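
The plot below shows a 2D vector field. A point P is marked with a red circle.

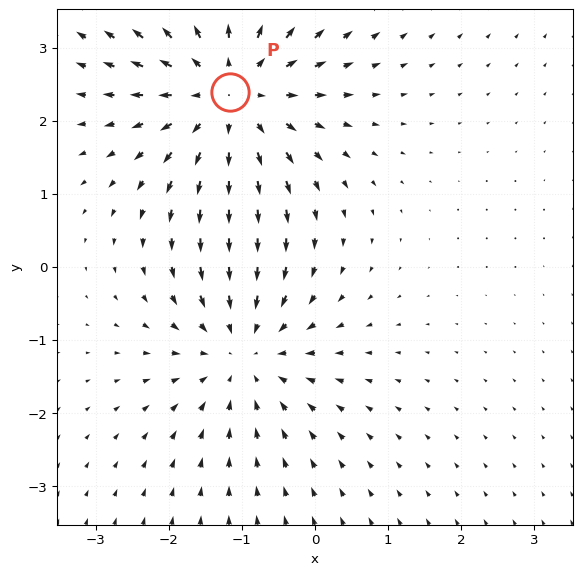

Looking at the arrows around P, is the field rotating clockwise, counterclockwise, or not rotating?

Near P at (-1.2, 2.4) the arrows show no circulation. The curl there is ≈0.

not rotating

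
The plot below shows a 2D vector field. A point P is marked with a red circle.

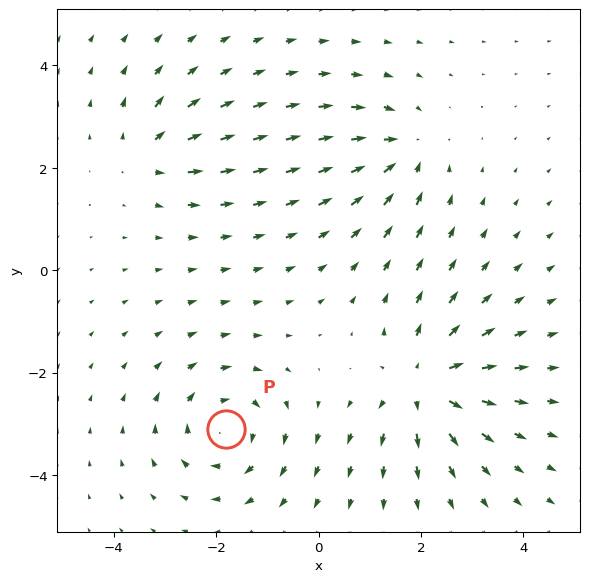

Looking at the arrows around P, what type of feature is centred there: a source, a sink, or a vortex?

At P (-1.8, -3.1) the arrows circulate clockwise. Divergence ≈0, curl about -4 — near-zero divergence with nonzero curl is a vortex.

vortex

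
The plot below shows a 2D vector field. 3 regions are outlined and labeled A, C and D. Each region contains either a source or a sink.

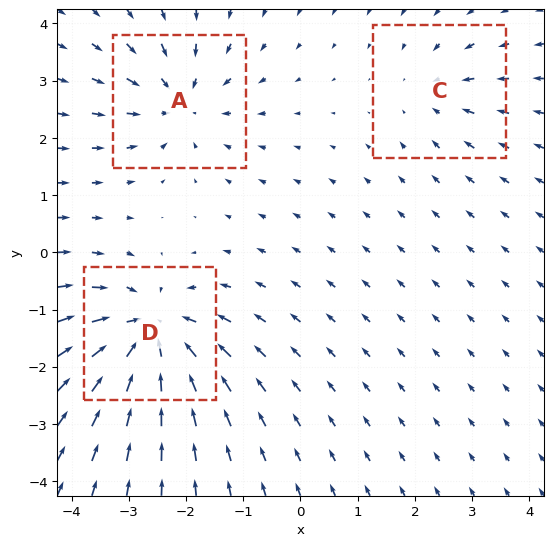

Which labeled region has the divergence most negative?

D

Divergence at each region's feature centre — A: about -4, C: about -2, D: about -5. Region D is most negative.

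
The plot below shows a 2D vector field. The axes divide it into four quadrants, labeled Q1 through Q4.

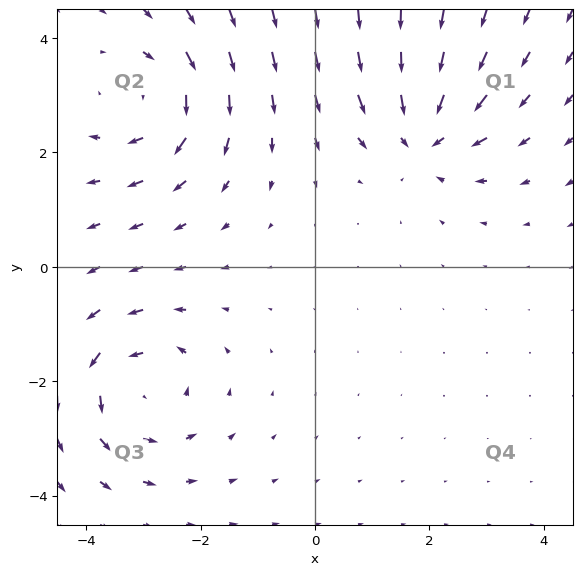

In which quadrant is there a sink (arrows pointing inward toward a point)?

Q1

The sink sits at approximately (1.9, 2.3), which lies in quadrant Q1. The divergence there is about -5, negative as expected for a sink.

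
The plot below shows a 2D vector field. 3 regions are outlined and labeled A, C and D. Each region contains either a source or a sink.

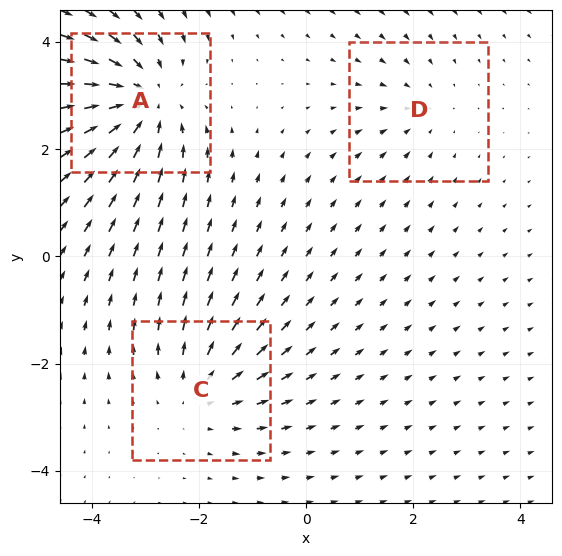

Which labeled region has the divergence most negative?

Divergence at each region's feature centre — A: about -4, C: about +3, D: about -2. Region A is most negative.

A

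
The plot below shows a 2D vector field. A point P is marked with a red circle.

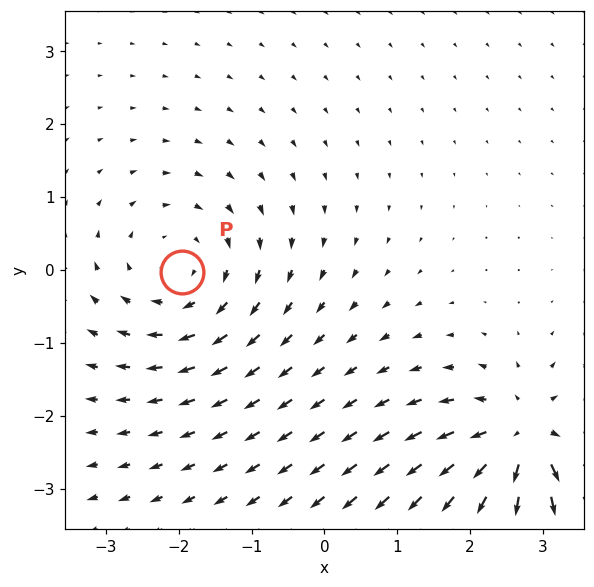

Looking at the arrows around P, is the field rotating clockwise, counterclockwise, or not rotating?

clockwise

Near P at (-2.0, -0.0) the arrows circulate clockwise. The curl (z-component) there is about -3; negative curl means clockwise rotation.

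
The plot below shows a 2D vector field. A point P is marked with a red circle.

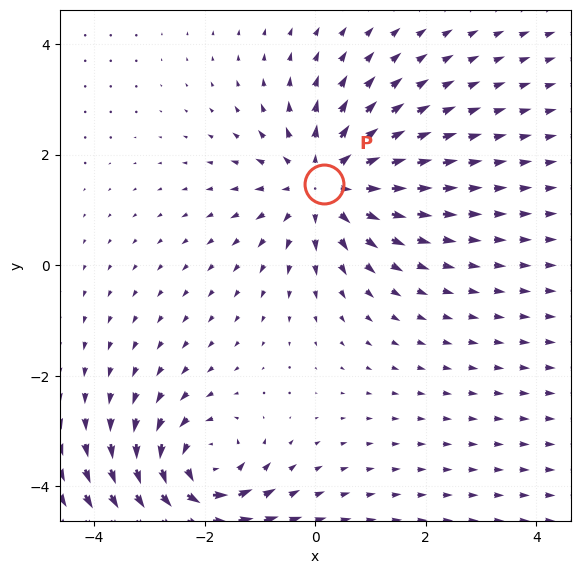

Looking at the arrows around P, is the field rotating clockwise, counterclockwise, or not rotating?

not rotating

Near P at (0.2, 1.5) the arrows show no circulation. The curl there is ≈0.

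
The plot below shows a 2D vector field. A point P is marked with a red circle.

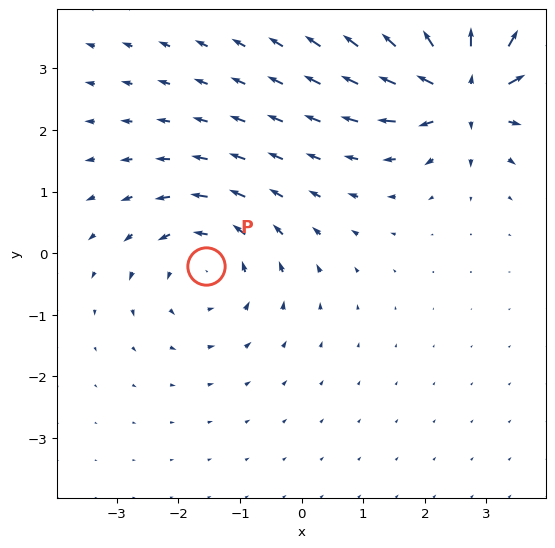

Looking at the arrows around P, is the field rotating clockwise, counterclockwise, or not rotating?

Near P at (-1.6, -0.2) the arrows circulate counterclockwise. The curl (z-component) there is about +3; positive curl means counterclockwise rotation.

counterclockwise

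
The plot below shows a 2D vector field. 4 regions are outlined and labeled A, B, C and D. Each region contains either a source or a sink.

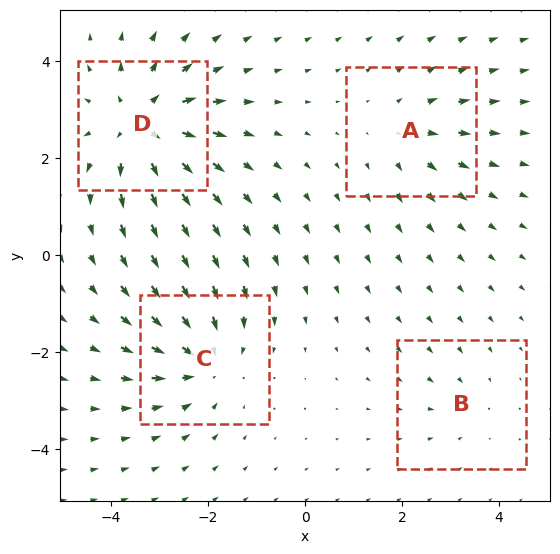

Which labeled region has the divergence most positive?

D

Divergence at each region's feature centre — A: about +3, B: about -2, C: about -5, D: about +6. Region D is most positive.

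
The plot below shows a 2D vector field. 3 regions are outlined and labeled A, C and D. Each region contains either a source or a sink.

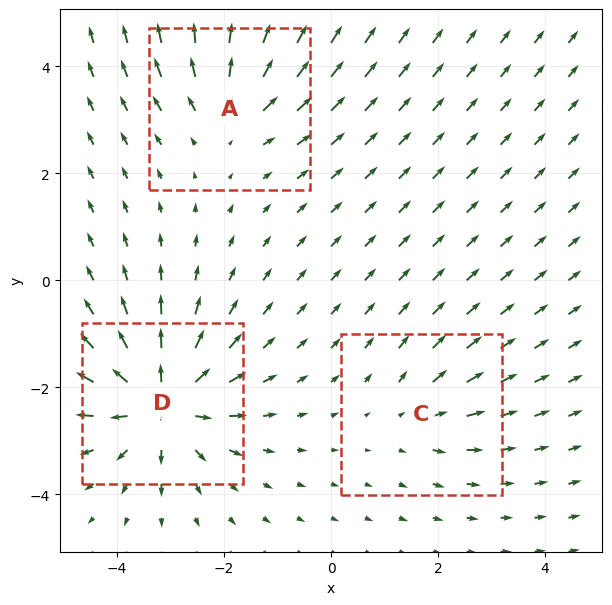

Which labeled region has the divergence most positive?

D

Divergence at each region's feature centre — A: about +3, C: about +2, D: about +6. Region D is most positive.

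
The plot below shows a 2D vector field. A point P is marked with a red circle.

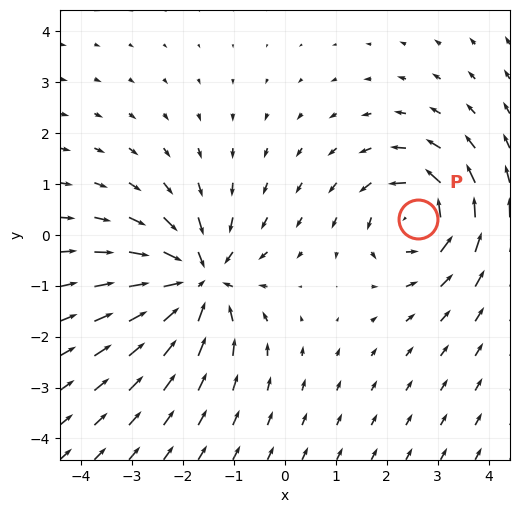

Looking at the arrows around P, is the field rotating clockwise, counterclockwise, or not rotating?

counterclockwise

Near P at (2.6, 0.3) the arrows circulate counterclockwise. The curl (z-component) there is about +3; positive curl means counterclockwise rotation.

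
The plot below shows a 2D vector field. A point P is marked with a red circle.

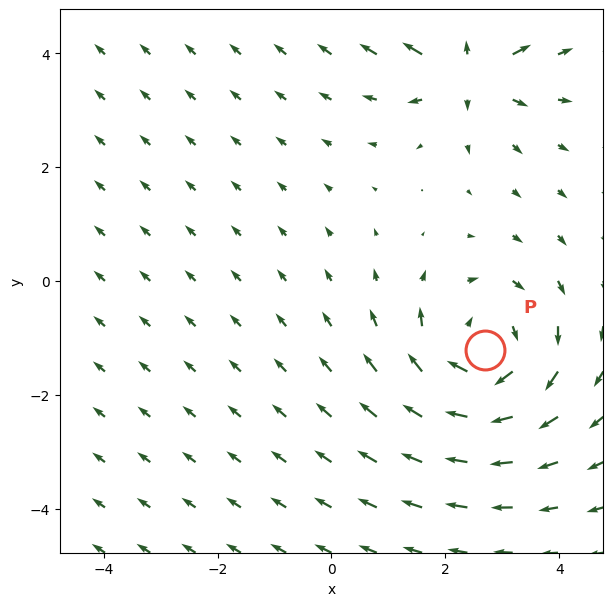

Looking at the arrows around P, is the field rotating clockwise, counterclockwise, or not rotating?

clockwise

Near P at (2.7, -1.2) the arrows circulate clockwise. The curl (z-component) there is about -5; negative curl means clockwise rotation.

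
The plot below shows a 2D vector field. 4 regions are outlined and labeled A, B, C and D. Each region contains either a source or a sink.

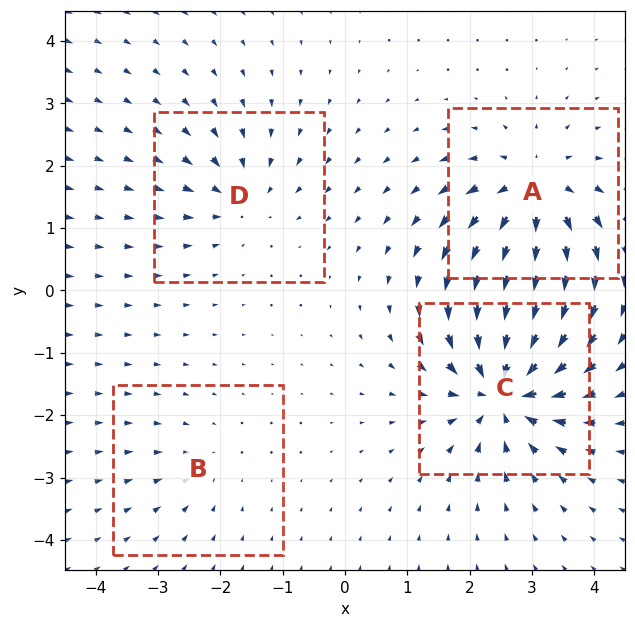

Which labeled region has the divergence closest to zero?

Divergence at each region's feature centre — A: about +7, B: about -2, C: about -8, D: about -4. Region B is closest to zero.

B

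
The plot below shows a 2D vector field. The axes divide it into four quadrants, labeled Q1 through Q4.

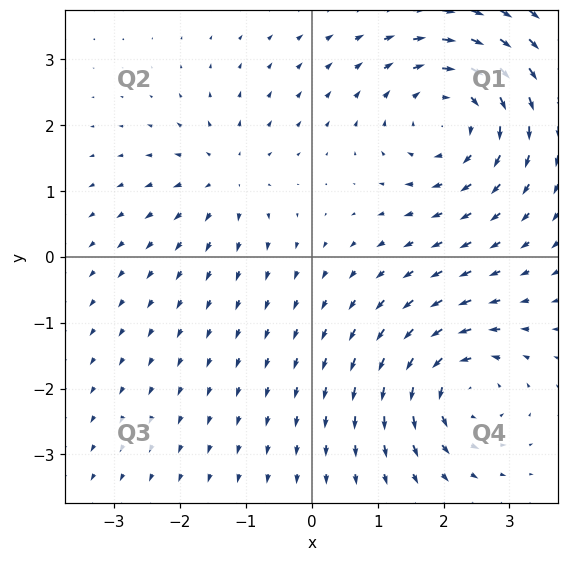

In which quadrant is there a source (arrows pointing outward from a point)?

Q2

The source sits at approximately (-1.3, 1.2), which lies in quadrant Q2. The divergence there is about +3, positive as expected for a source.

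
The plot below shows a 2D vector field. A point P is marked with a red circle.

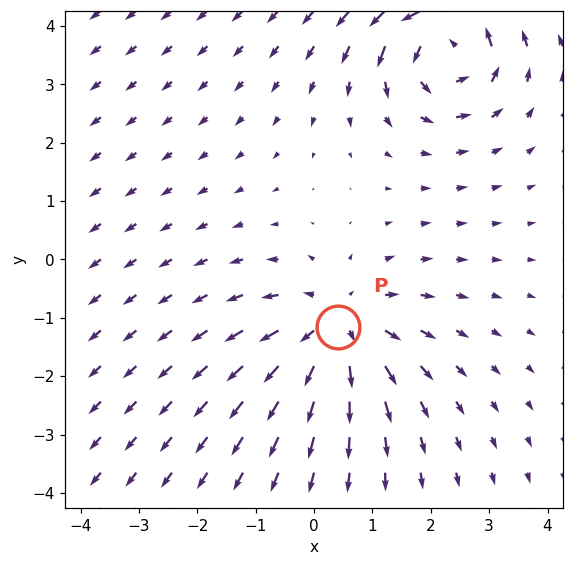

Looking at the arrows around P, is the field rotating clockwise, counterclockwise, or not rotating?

Near P at (0.4, -1.2) the arrows show no circulation. The curl there is ≈0.

not rotating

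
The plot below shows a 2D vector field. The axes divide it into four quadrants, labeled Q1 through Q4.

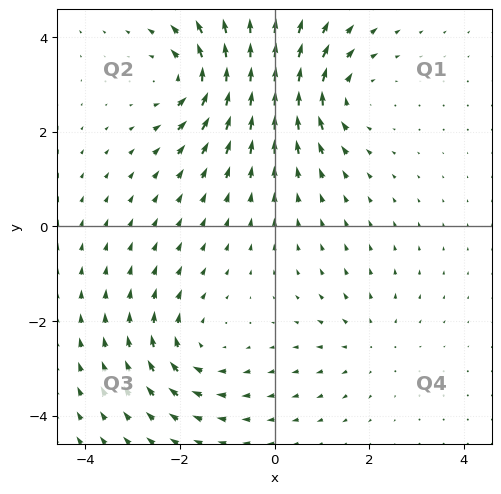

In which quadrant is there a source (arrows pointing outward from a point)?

Q4

The source sits at approximately (2.0, -2.5), which lies in quadrant Q4. The divergence there is about +3, positive as expected for a source.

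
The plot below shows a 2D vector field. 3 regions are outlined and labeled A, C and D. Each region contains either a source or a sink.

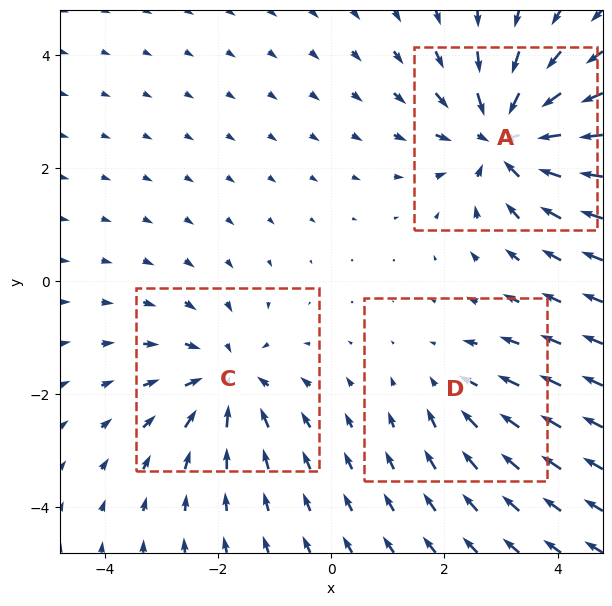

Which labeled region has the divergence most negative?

Divergence at each region's feature centre — A: about -5, C: about -4, D: about -2. Region A is most negative.

A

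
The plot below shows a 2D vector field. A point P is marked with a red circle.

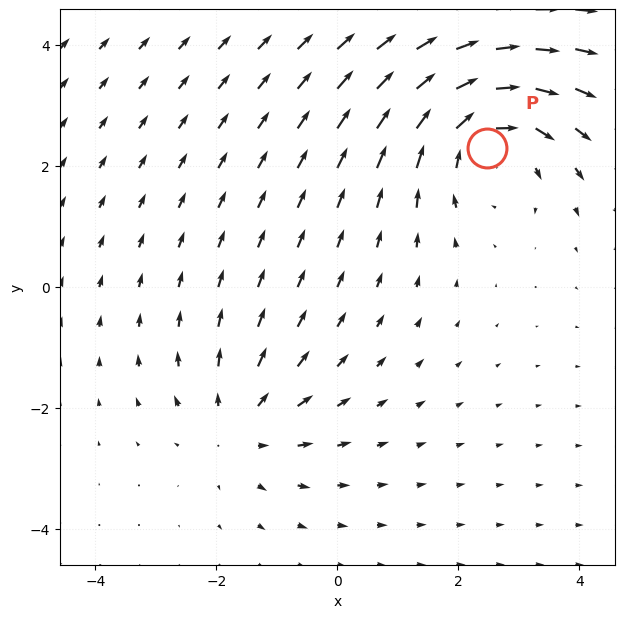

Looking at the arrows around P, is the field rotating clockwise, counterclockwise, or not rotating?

Near P at (2.5, 2.3) the arrows circulate clockwise. The curl (z-component) there is about -4; negative curl means clockwise rotation.

clockwise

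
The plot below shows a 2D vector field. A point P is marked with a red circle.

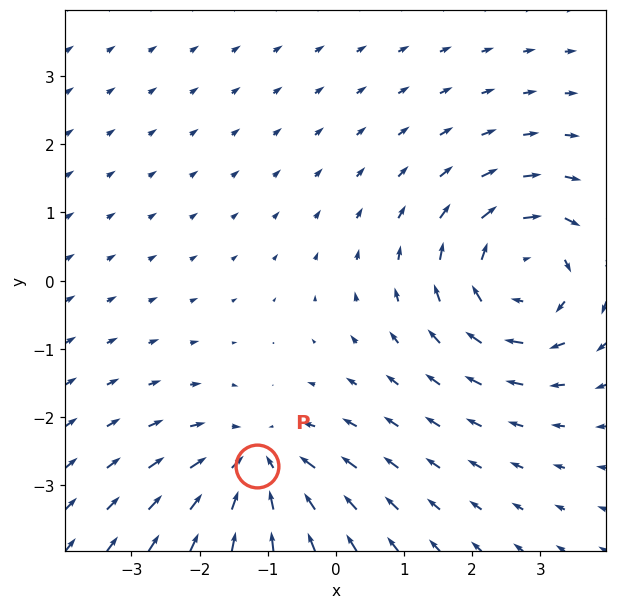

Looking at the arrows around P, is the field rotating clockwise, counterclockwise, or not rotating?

not rotating

Near P at (-1.2, -2.7) the arrows show no circulation. The curl there is ≈0.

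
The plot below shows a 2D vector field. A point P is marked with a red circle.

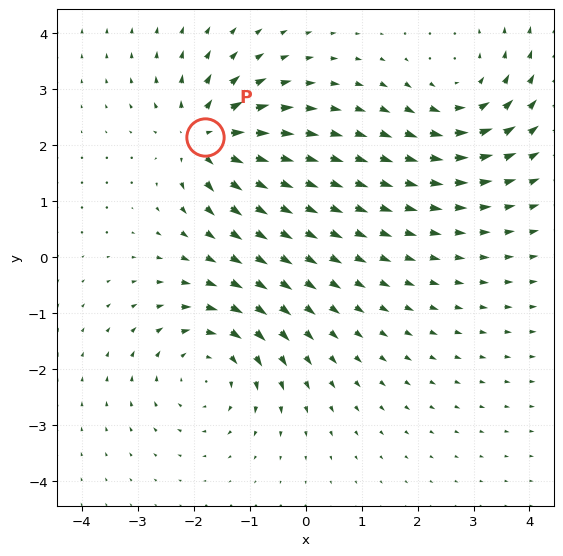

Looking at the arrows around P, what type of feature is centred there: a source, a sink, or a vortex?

At P (-1.8, 2.1) the arrows spread outward. Divergence about +7, curl ≈0 — positive divergence with near-zero curl is a source.

source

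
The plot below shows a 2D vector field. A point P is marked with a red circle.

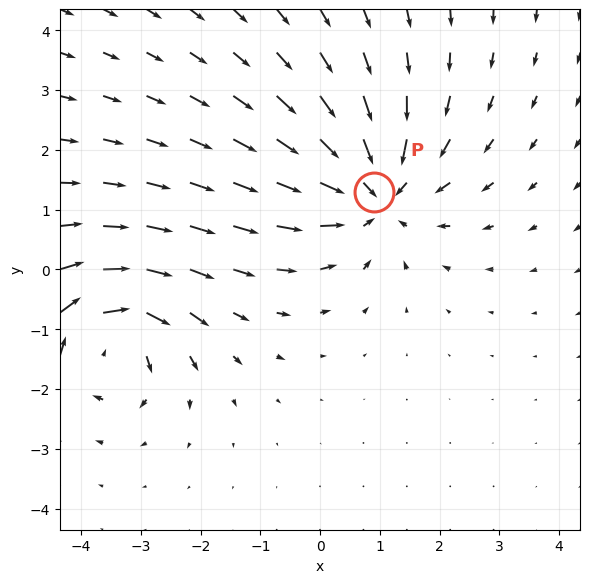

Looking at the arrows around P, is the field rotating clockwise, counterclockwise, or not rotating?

Near P at (0.9, 1.3) the arrows show no circulation. The curl there is ≈0.

not rotating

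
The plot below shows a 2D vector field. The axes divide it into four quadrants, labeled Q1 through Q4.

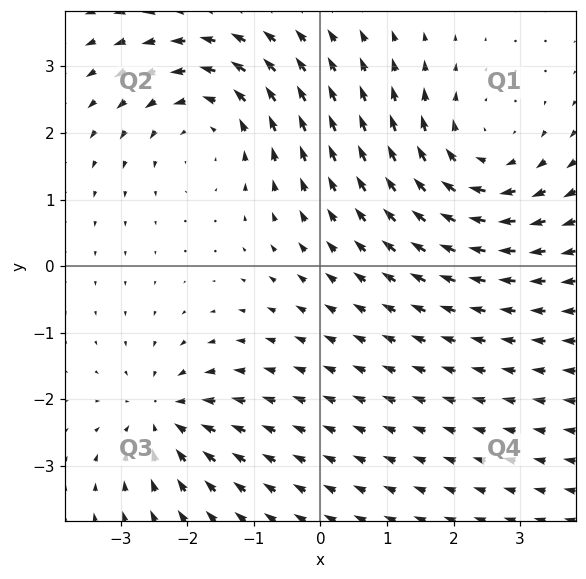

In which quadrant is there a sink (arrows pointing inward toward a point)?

The sink sits at approximately (-2.3, -2.3), which lies in quadrant Q3. The divergence there is about -4, negative as expected for a sink.

Q3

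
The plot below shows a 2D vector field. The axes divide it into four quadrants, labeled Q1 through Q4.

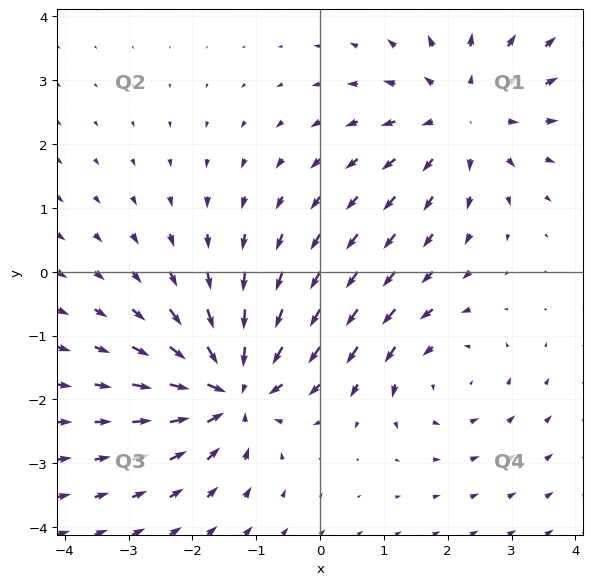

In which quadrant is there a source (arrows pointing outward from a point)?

Q1

The source sits at approximately (2.3, 2.5), which lies in quadrant Q1. The divergence there is about +3, positive as expected for a source.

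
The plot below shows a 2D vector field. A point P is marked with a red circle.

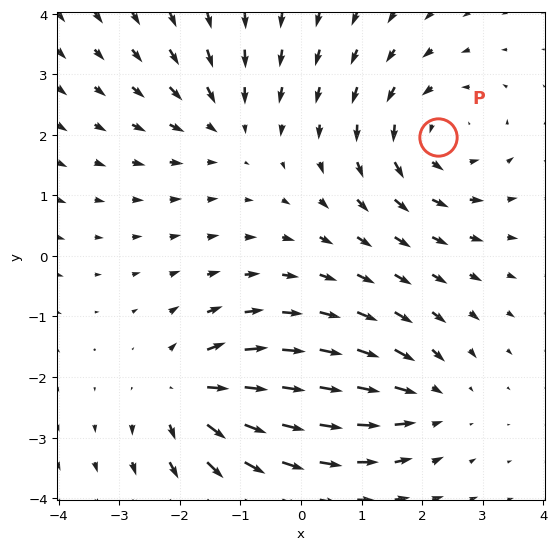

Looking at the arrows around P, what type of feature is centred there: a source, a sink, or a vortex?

vortex

At P (2.3, 2.0) the arrows circulate counterclockwise. Divergence ≈0, curl about +4 — near-zero divergence with nonzero curl is a vortex.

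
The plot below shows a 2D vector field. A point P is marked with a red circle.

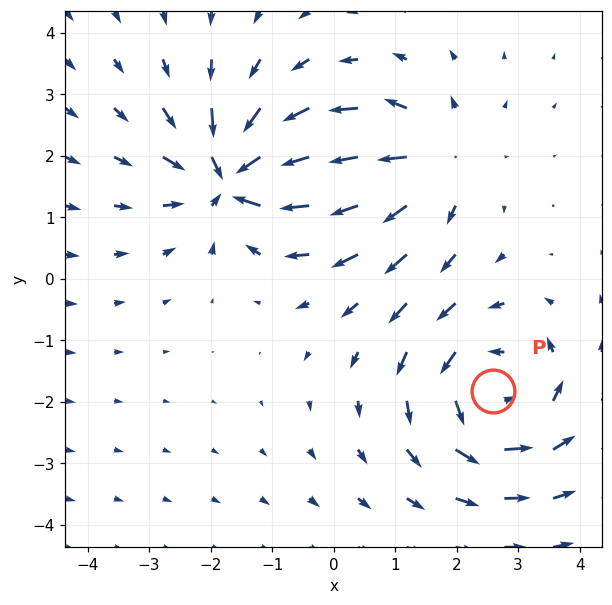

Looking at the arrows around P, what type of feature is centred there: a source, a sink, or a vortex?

vortex

At P (2.6, -1.8) the arrows circulate counterclockwise. Divergence ≈0, curl about +4 — near-zero divergence with nonzero curl is a vortex.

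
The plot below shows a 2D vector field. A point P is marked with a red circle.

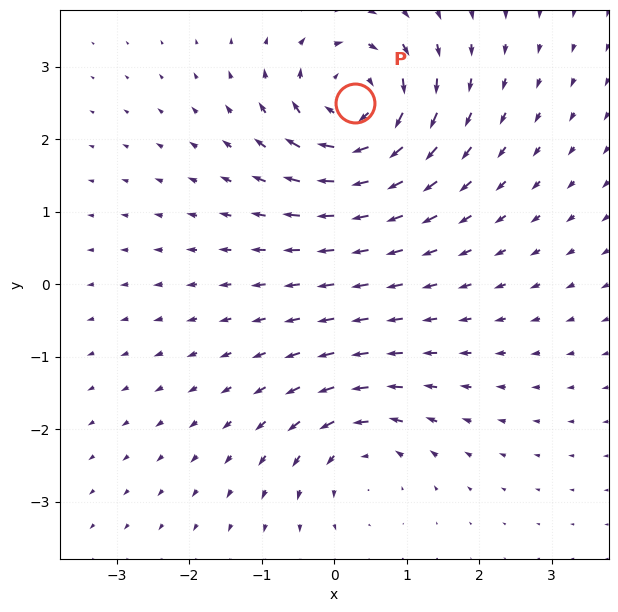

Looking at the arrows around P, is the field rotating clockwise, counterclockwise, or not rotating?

Near P at (0.3, 2.5) the arrows circulate clockwise. The curl (z-component) there is about -6; negative curl means clockwise rotation.

clockwise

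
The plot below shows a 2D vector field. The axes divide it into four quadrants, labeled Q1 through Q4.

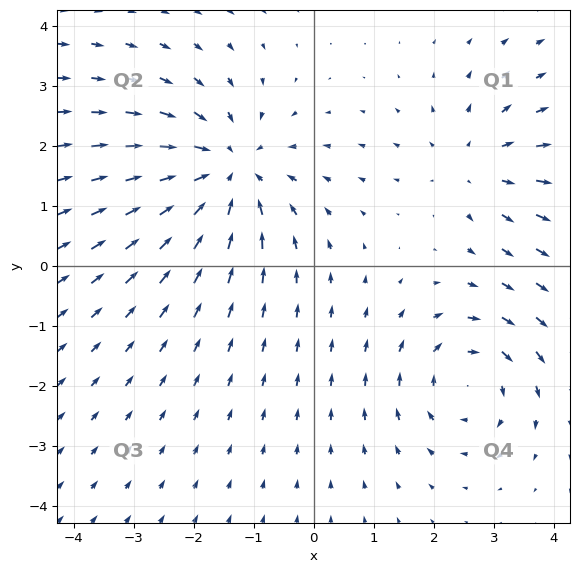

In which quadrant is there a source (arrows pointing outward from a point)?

The source sits at approximately (2.7, 1.7), which lies in quadrant Q1. The divergence there is about +2, positive as expected for a source.

Q1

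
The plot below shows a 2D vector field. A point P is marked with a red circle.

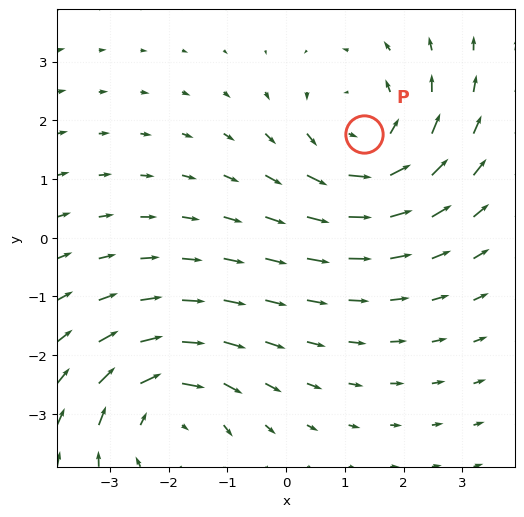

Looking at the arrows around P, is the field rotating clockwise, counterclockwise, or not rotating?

counterclockwise

Near P at (1.3, 1.8) the arrows circulate counterclockwise. The curl (z-component) there is about +3; positive curl means counterclockwise rotation.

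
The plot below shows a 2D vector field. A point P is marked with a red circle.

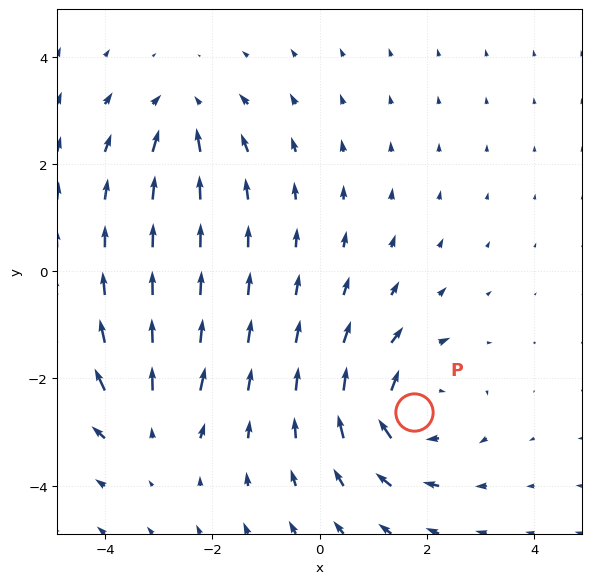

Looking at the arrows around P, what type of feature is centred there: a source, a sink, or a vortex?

vortex

At P (1.8, -2.6) the arrows circulate clockwise. Divergence ≈0, curl about -5 — near-zero divergence with nonzero curl is a vortex.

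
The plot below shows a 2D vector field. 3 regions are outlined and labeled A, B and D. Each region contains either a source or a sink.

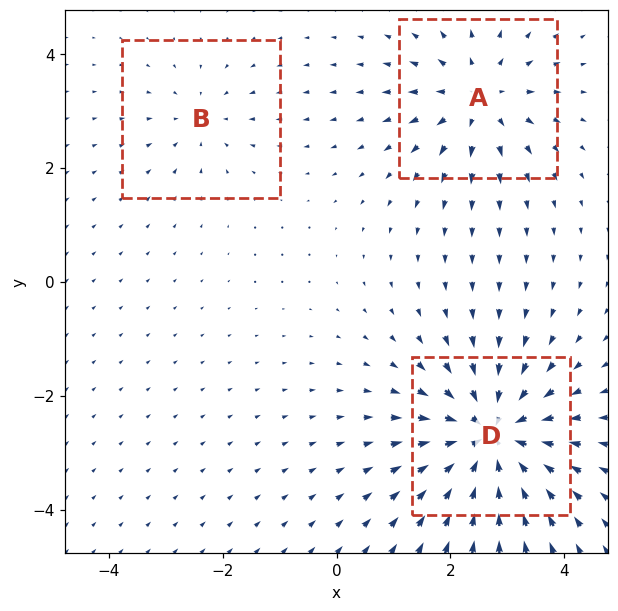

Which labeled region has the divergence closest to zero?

Divergence at each region's feature centre — A: about +4, B: about -2, D: about -6. Region B is closest to zero.

B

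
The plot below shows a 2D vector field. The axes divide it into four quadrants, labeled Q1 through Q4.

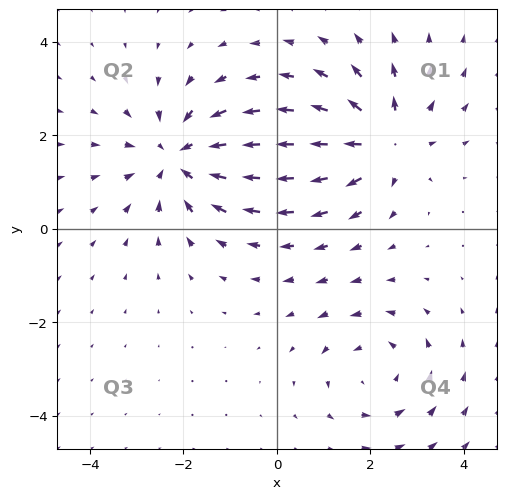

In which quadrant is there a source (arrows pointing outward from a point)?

The source sits at approximately (2.3, 1.9), which lies in quadrant Q1. The divergence there is about +4, positive as expected for a source.

Q1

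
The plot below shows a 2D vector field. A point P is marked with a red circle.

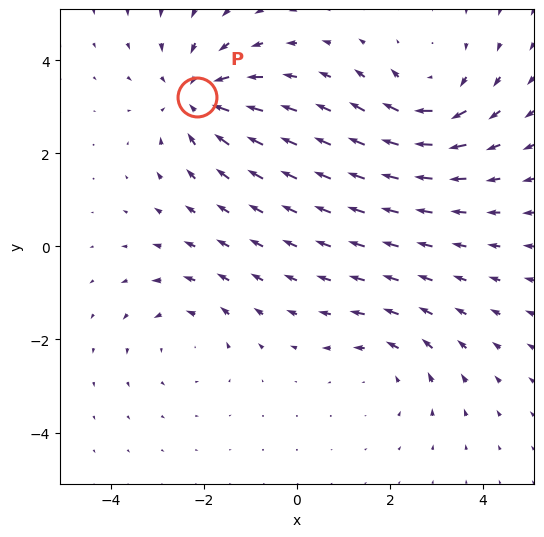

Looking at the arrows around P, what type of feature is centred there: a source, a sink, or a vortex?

sink

At P (-2.1, 3.2) the arrows converge inward. Divergence about -5, curl ≈0 — negative divergence with near-zero curl is a sink.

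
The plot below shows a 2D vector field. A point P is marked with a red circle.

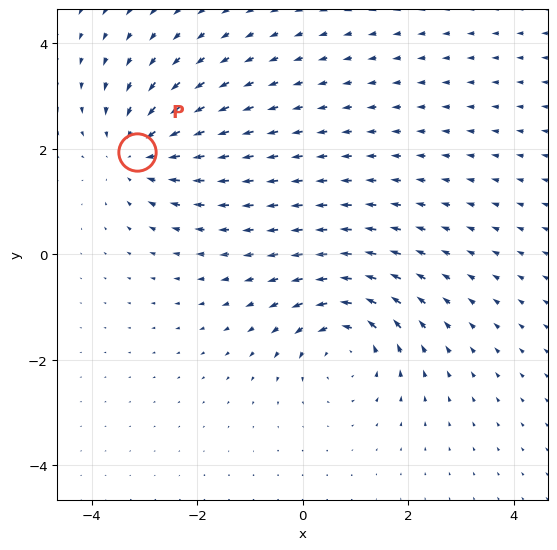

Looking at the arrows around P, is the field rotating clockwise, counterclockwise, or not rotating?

not rotating

Near P at (-3.1, 1.9) the arrows show no circulation. The curl there is ≈0.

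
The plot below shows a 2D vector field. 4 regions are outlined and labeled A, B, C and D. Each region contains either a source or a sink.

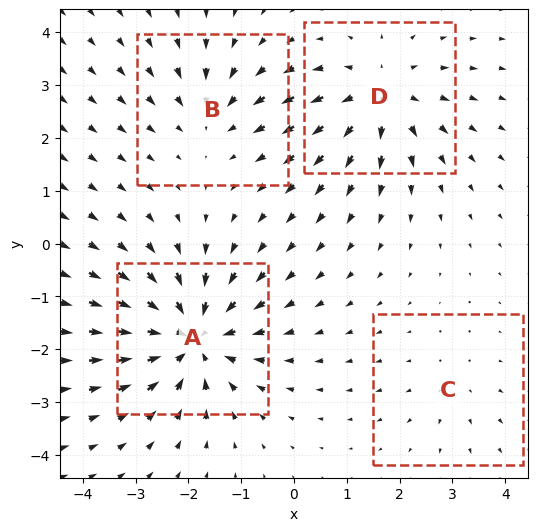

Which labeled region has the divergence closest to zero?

C

Divergence at each region's feature centre — A: about -7, B: about -3, C: about +2, D: about +5. Region C is closest to zero.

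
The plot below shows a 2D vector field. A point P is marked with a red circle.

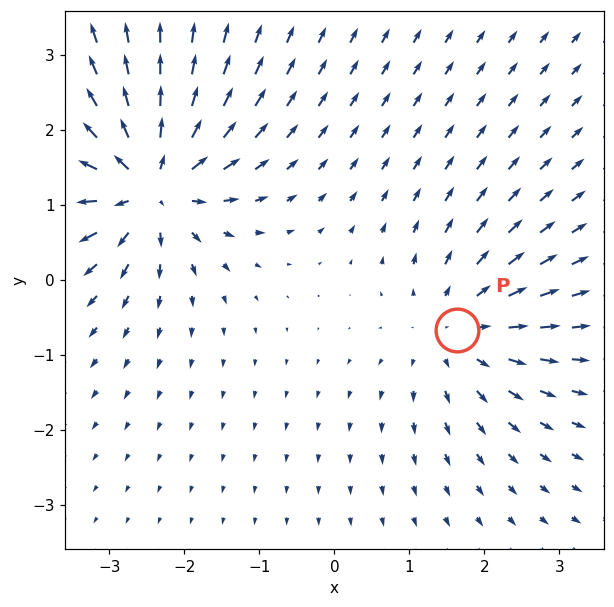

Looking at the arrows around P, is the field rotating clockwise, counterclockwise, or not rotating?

Near P at (1.6, -0.7) the arrows show no circulation. The curl there is ≈0.

not rotating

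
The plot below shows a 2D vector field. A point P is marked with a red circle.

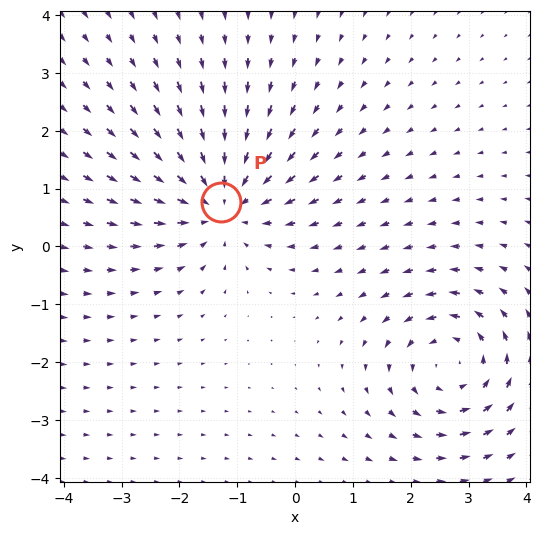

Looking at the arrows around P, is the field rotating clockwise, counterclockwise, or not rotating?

Near P at (-1.3, 0.8) the arrows show no circulation. The curl there is ≈0.

not rotating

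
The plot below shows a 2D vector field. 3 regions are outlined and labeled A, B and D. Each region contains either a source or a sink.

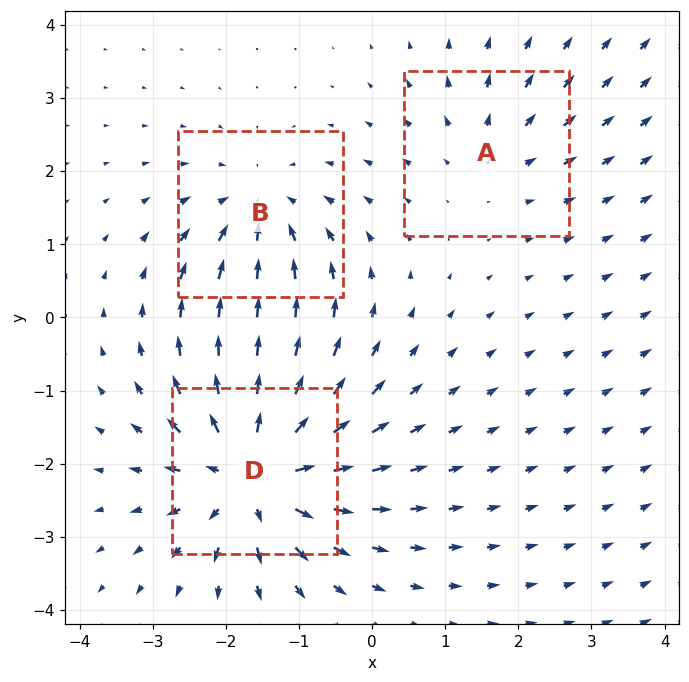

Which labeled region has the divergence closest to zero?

Divergence at each region's feature centre — A: about +2, B: about -3, D: about +5. Region A is closest to zero.

A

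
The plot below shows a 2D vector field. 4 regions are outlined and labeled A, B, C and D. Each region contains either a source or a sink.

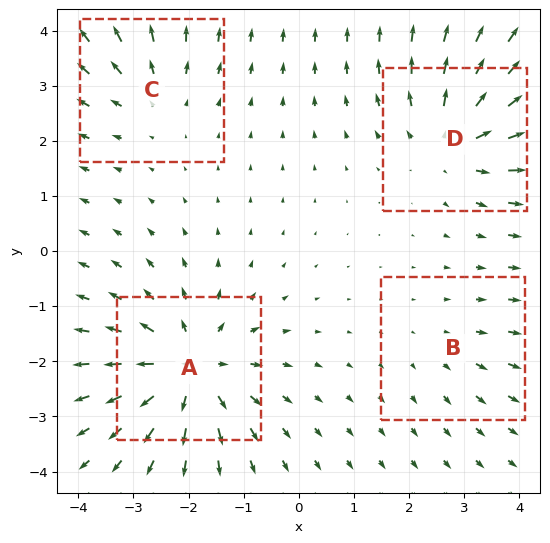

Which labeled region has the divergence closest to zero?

Divergence at each region's feature centre — A: about +7, B: about +2, C: about +3, D: about +5. Region B is closest to zero.

B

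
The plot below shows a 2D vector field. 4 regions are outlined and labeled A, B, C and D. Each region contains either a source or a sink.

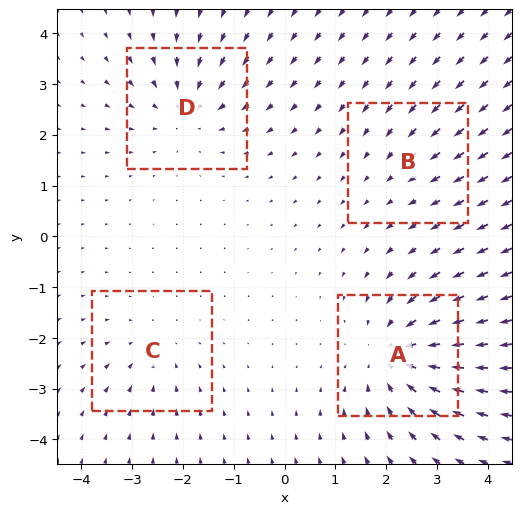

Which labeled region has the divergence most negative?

Divergence at each region's feature centre — A: about -6, B: about -2, C: about -3, D: about -5. Region A is most negative.

A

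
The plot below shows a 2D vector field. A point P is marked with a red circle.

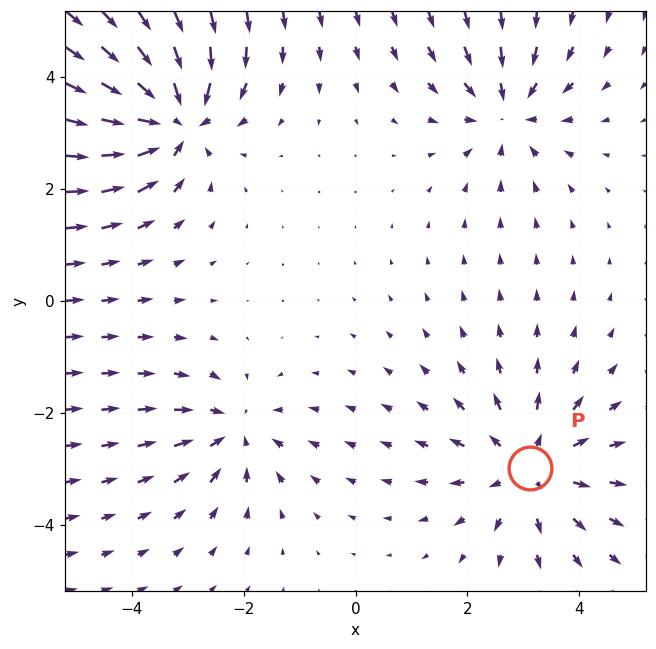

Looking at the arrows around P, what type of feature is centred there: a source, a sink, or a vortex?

source

At P (3.1, -3.0) the arrows spread outward. Divergence about +3, curl ≈0 — positive divergence with near-zero curl is a source.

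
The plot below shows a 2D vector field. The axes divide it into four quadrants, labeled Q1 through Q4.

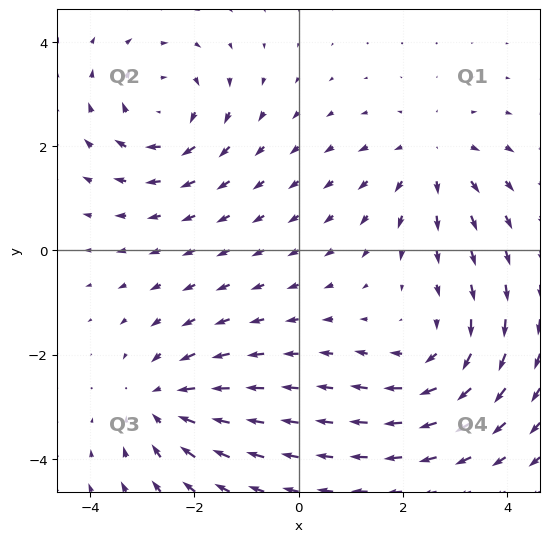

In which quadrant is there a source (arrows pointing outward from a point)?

Q1

The source sits at approximately (2.6, 1.8), which lies in quadrant Q1. The divergence there is about +3, positive as expected for a source.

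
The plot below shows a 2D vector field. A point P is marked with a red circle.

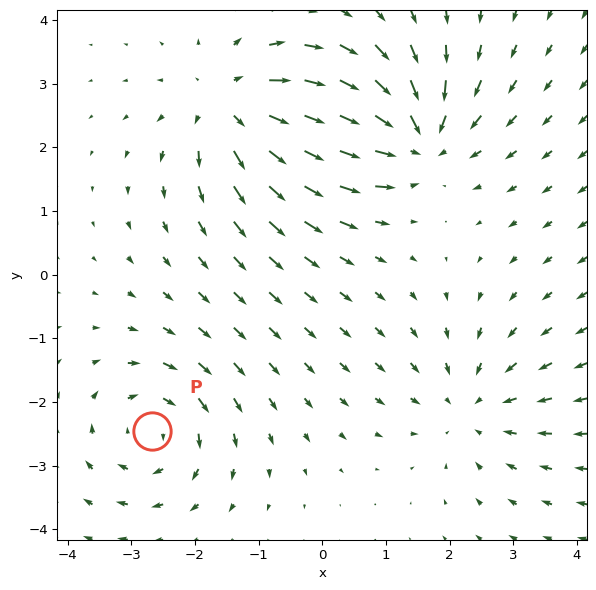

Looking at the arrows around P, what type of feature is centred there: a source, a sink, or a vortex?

vortex

At P (-2.7, -2.4) the arrows circulate clockwise. Divergence ≈0, curl about -4 — near-zero divergence with nonzero curl is a vortex.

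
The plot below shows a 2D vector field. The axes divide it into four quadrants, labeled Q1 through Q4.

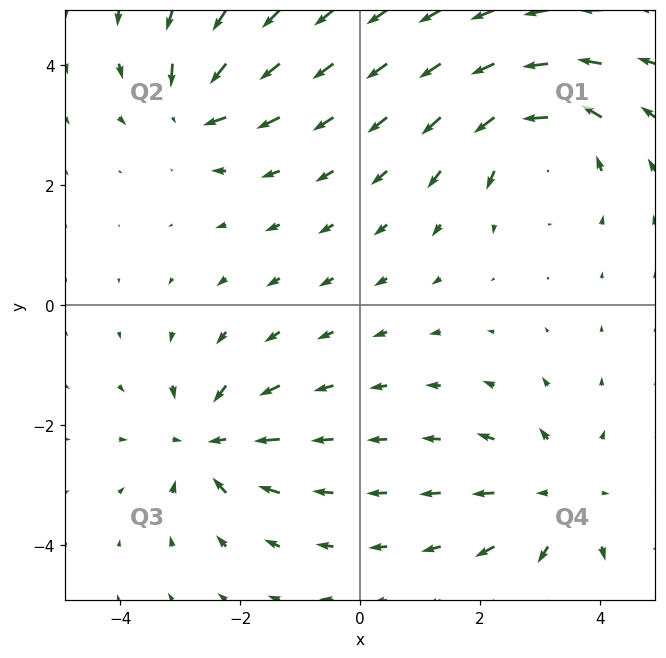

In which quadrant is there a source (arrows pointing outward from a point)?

The source sits at approximately (3.3, -3.2), which lies in quadrant Q4. The divergence there is about +3, positive as expected for a source.

Q4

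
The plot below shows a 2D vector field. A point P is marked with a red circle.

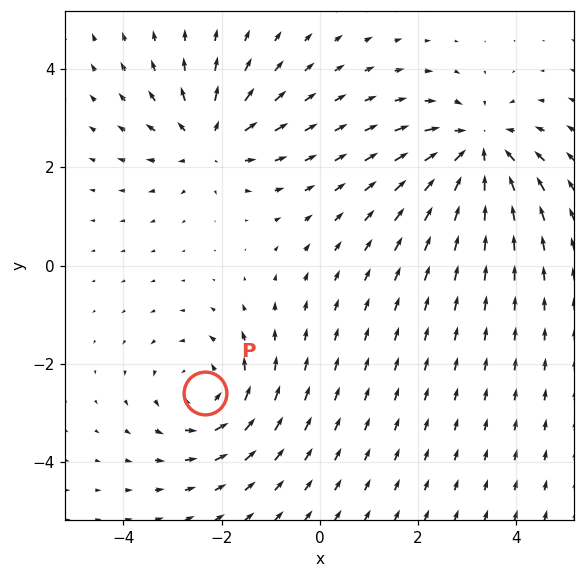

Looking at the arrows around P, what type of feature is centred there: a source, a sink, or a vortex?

At P (-2.3, -2.6) the arrows circulate counterclockwise. Divergence ≈0, curl about +3 — near-zero divergence with nonzero curl is a vortex.

vortex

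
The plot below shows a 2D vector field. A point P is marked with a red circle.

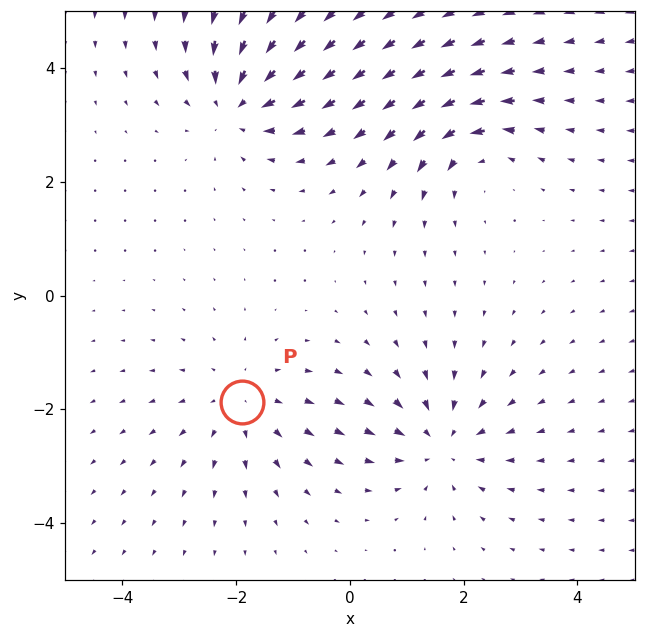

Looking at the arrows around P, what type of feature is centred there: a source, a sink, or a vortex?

source

At P (-1.9, -1.9) the arrows spread outward. Divergence about +3, curl ≈0 — positive divergence with near-zero curl is a source.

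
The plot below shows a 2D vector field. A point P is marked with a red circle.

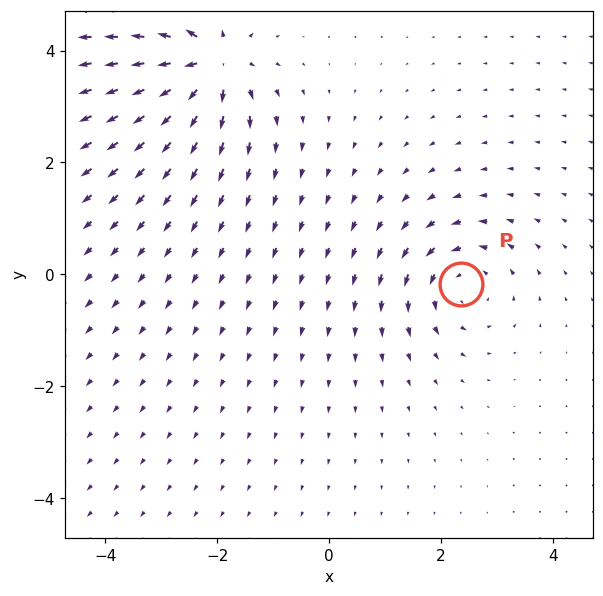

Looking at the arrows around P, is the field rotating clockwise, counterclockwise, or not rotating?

Near P at (2.4, -0.2) the arrows circulate counterclockwise. The curl (z-component) there is about +4; positive curl means counterclockwise rotation.

counterclockwise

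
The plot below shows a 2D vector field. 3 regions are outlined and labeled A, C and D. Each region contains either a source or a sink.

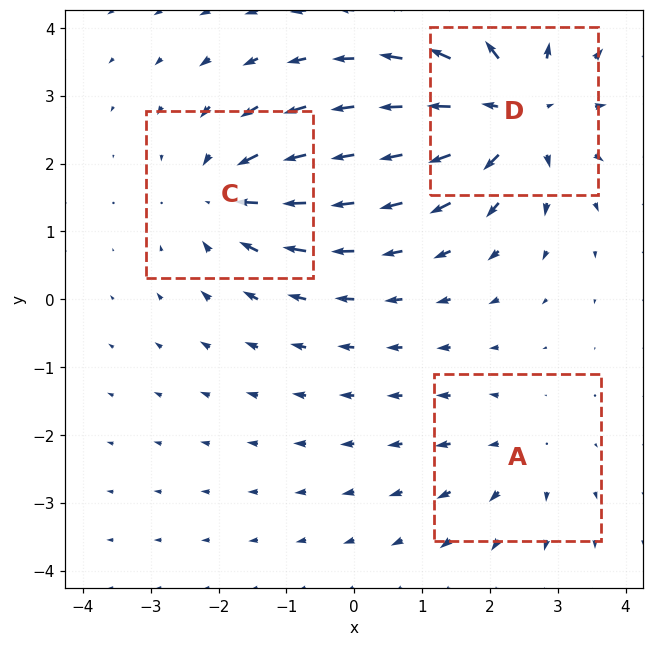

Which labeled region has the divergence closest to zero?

Divergence at each region's feature centre — A: about +2, C: about -3, D: about +5. Region A is closest to zero.

A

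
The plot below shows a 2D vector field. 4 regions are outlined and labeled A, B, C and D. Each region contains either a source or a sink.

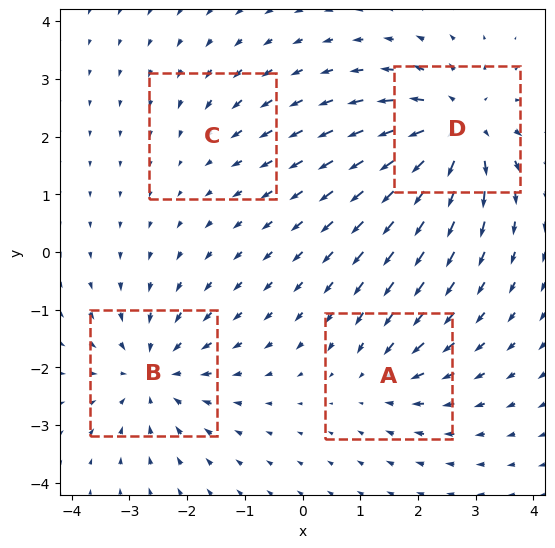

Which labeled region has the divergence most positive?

D

Divergence at each region's feature centre — A: about -3, B: about -5, C: about -2, D: about +7. Region D is most positive.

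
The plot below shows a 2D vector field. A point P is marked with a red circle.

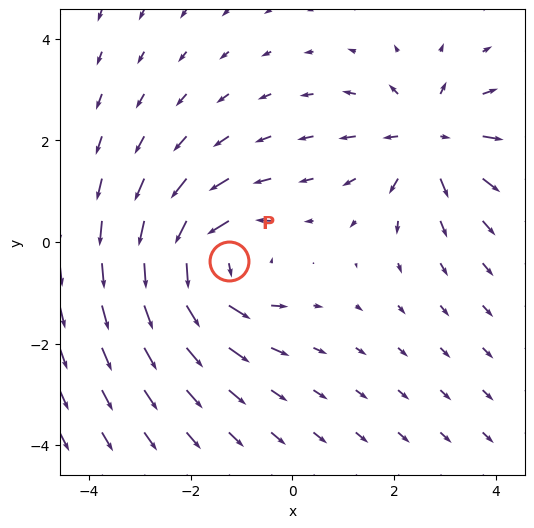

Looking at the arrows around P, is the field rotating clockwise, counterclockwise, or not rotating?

counterclockwise

Near P at (-1.2, -0.4) the arrows circulate counterclockwise. The curl (z-component) there is about +3; positive curl means counterclockwise rotation.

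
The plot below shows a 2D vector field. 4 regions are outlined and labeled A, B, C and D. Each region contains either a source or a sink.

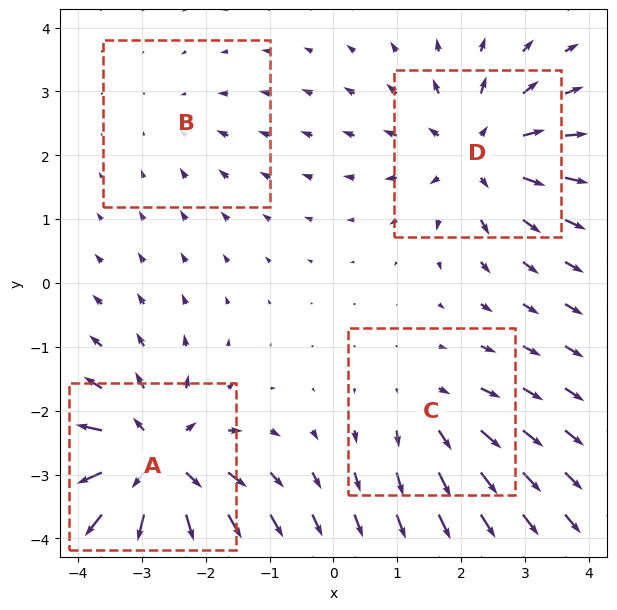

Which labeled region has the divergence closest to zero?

Divergence at each region's feature centre — A: about +7, B: about -2, C: about +3, D: about +5. Region B is closest to zero.

B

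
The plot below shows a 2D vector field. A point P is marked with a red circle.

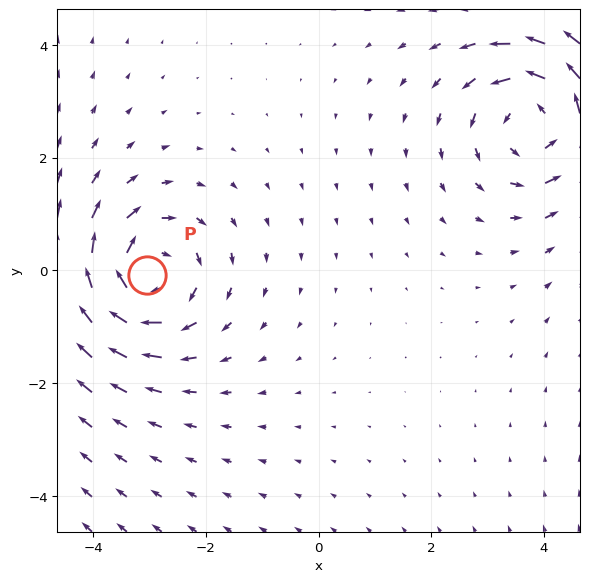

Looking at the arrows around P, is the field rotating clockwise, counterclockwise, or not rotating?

clockwise

Near P at (-3.0, -0.1) the arrows circulate clockwise. The curl (z-component) there is about -4; negative curl means clockwise rotation.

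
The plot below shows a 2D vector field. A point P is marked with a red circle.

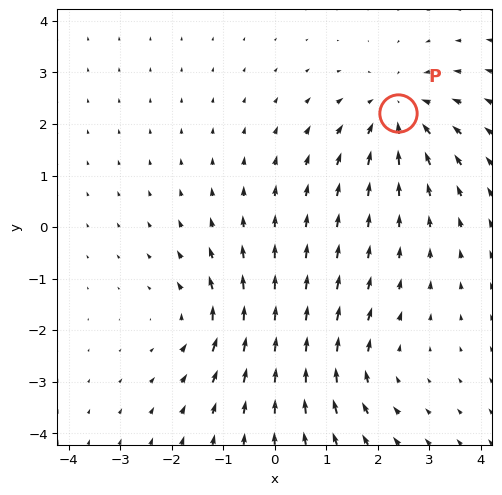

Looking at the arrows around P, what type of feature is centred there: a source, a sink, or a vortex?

sink

At P (2.4, 2.2) the arrows converge inward. Divergence about -4, curl ≈0 — negative divergence with near-zero curl is a sink.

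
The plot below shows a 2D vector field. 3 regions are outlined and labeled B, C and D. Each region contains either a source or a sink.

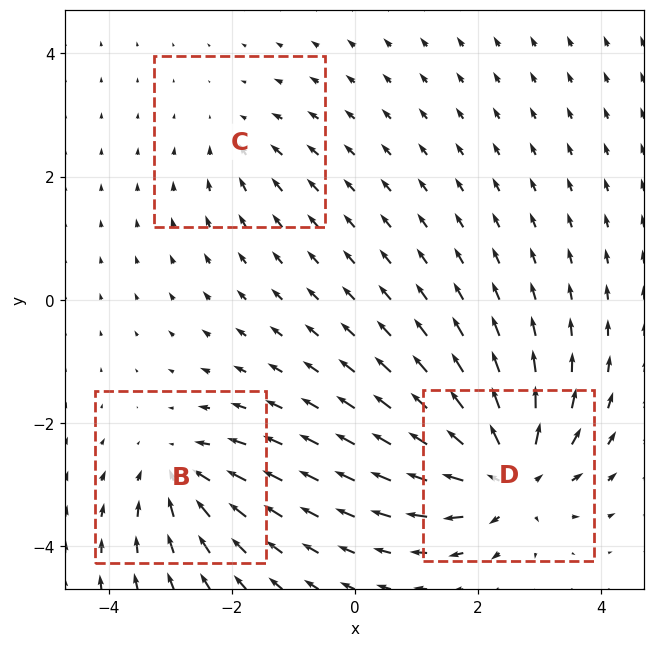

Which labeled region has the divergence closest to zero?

C

Divergence at each region's feature centre — B: about -4, C: about -2, D: about +6. Region C is closest to zero.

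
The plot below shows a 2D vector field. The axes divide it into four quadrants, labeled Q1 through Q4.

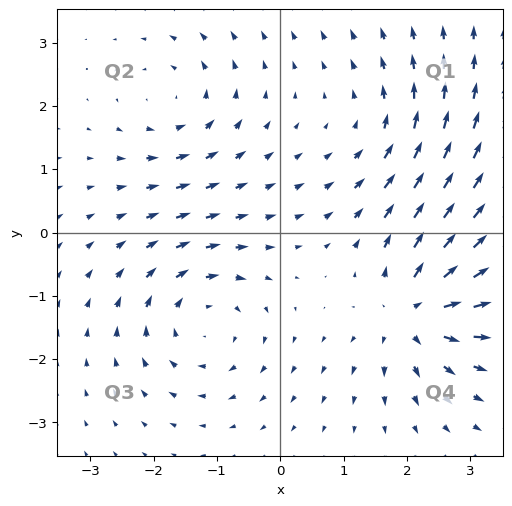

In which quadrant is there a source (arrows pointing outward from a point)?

Q4

The source sits at approximately (2.1, -1.3), which lies in quadrant Q4. The divergence there is about +7, positive as expected for a source.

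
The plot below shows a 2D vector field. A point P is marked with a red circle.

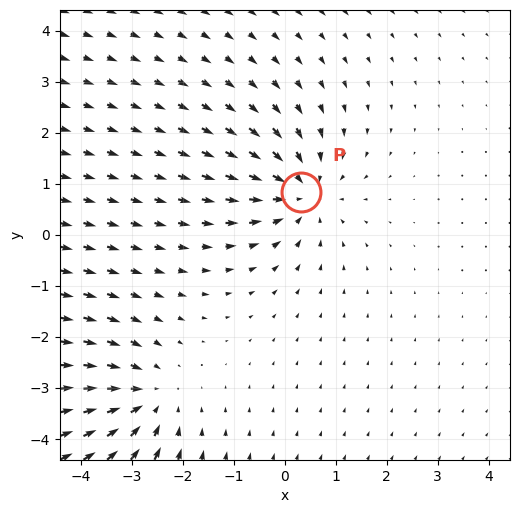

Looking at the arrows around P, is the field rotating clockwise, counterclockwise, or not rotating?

not rotating

Near P at (0.3, 0.8) the arrows show no circulation. The curl there is ≈0.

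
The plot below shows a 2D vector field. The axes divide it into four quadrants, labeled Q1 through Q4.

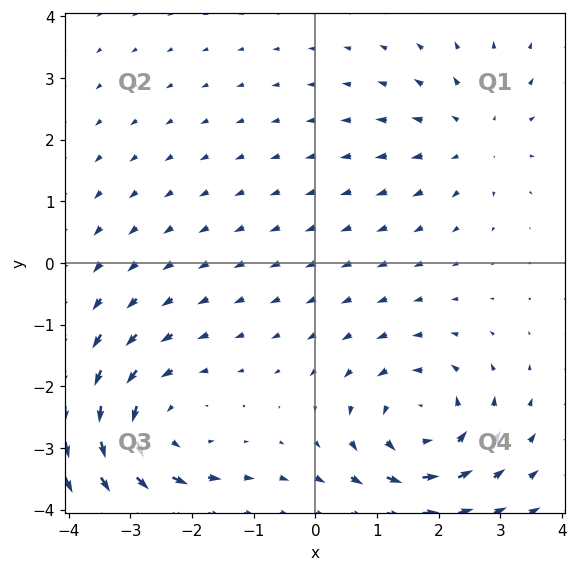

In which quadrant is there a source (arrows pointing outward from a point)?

Q1

The source sits at approximately (2.6, 2.0), which lies in quadrant Q1. The divergence there is about +2, positive as expected for a source.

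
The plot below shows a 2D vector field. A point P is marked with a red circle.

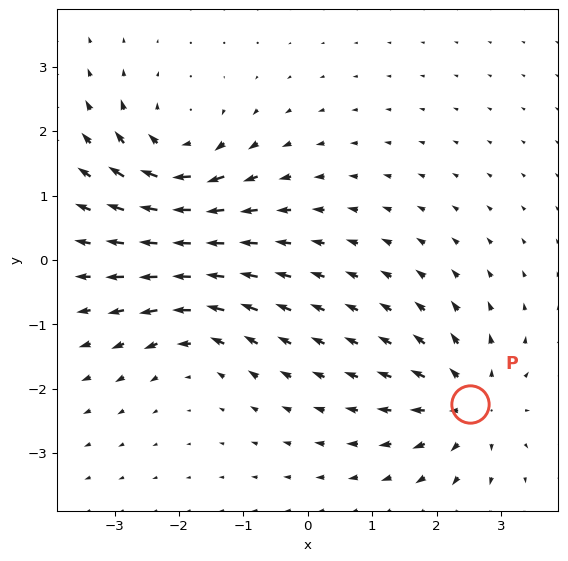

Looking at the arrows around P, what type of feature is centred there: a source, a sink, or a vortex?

At P (2.5, -2.2) the arrows spread outward. Divergence about +5, curl ≈0 — positive divergence with near-zero curl is a source.

source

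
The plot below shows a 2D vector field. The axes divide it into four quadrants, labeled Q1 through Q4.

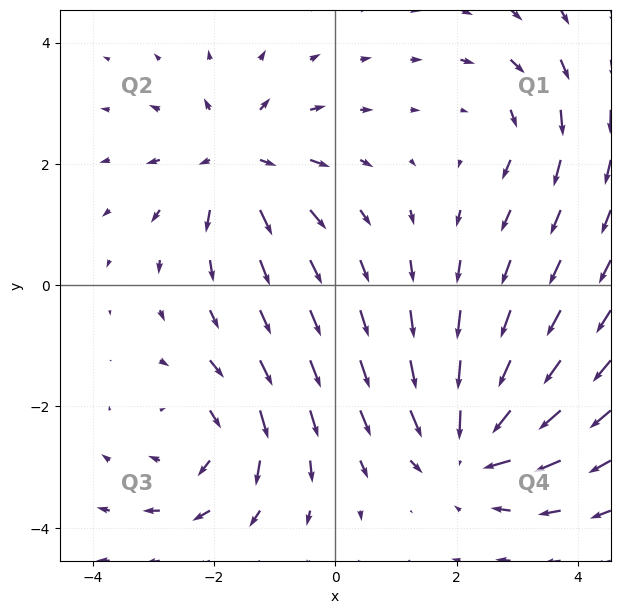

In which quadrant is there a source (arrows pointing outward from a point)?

Q2

The source sits at approximately (-1.6, 2.0), which lies in quadrant Q2. The divergence there is about +5, positive as expected for a source.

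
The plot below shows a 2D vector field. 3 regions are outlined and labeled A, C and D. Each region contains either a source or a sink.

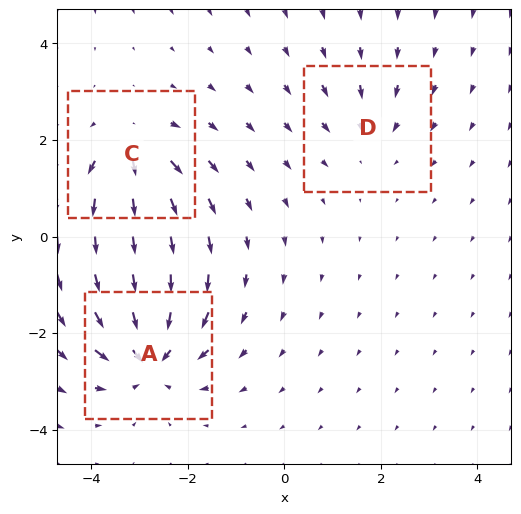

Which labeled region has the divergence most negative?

A

Divergence at each region's feature centre — A: about -5, C: about +4, D: about -2. Region A is most negative.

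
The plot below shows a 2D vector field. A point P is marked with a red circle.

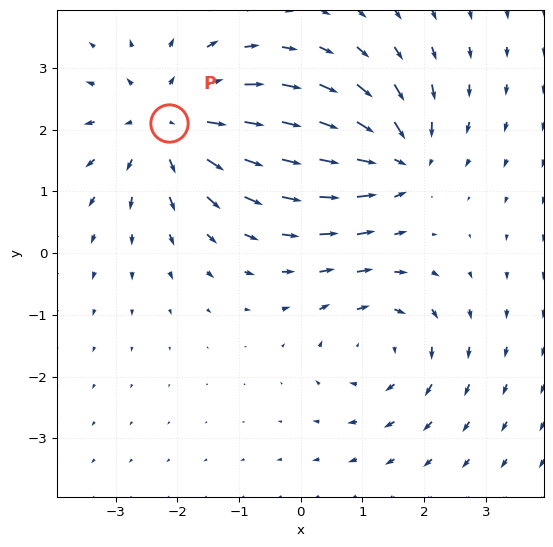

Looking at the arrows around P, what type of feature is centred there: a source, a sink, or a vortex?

At P (-2.1, 2.1) the arrows spread outward. Divergence about +4, curl ≈0 — positive divergence with near-zero curl is a source.

source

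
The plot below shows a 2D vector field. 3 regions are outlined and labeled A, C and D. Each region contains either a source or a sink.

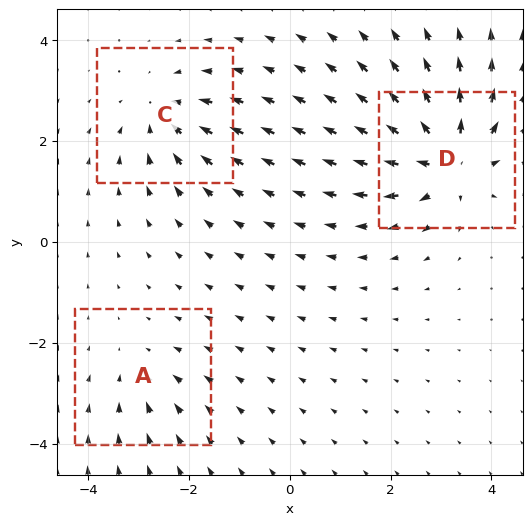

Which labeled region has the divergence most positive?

Divergence at each region's feature centre — A: about -2, C: about -4, D: about +6. Region D is most positive.

D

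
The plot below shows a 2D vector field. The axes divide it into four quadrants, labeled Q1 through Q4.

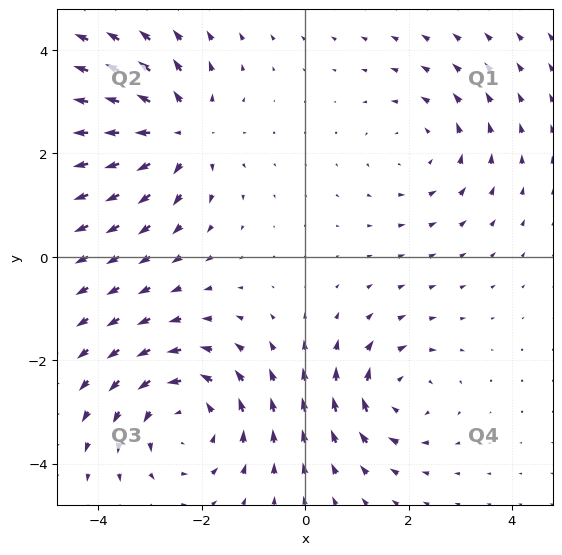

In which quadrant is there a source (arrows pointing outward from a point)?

Q2

The source sits at approximately (-2.4, 2.4), which lies in quadrant Q2. The divergence there is about +5, positive as expected for a source.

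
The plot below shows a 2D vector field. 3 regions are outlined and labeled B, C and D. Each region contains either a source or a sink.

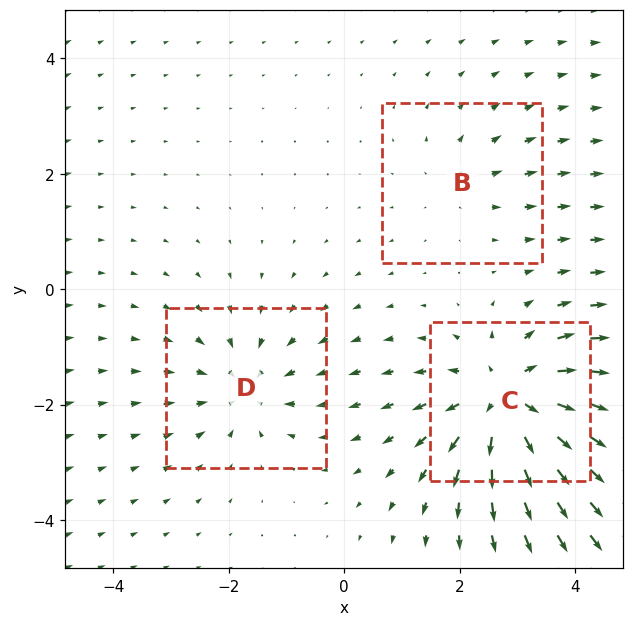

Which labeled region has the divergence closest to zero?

Divergence at each region's feature centre — B: about +2, C: about +5, D: about -3. Region B is closest to zero.

B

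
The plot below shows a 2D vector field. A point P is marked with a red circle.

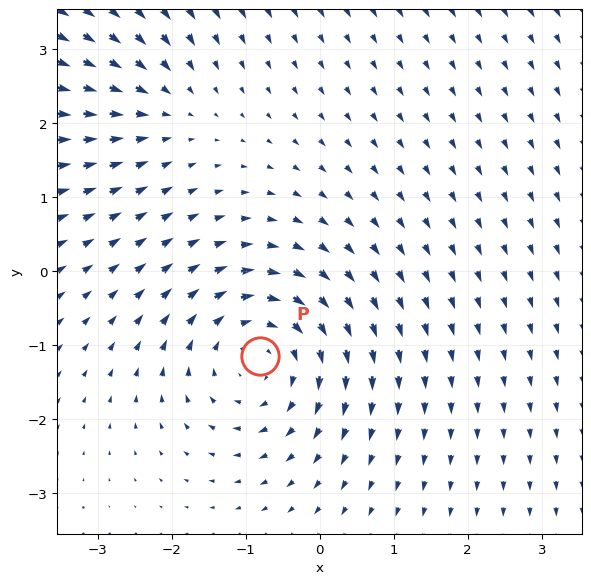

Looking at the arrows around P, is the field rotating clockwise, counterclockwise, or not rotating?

clockwise

Near P at (-0.8, -1.1) the arrows circulate clockwise. The curl (z-component) there is about -4; negative curl means clockwise rotation.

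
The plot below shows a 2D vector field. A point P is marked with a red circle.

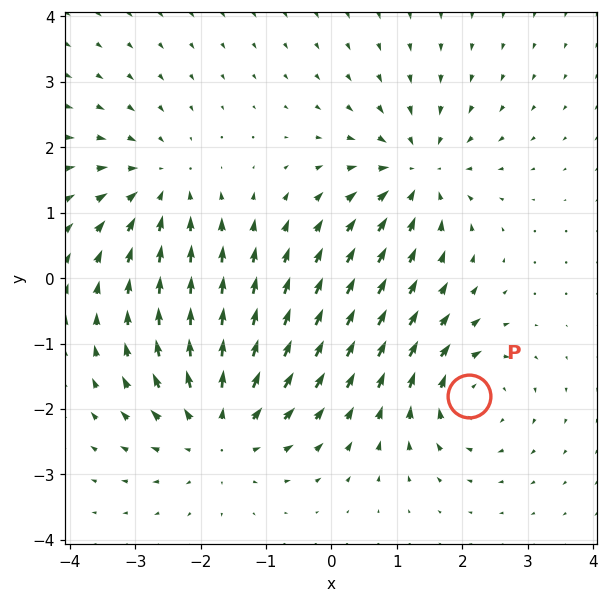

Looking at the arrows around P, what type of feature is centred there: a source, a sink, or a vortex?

At P (2.1, -1.8) the arrows circulate clockwise. Divergence ≈0, curl about -4 — near-zero divergence with nonzero curl is a vortex.

vortex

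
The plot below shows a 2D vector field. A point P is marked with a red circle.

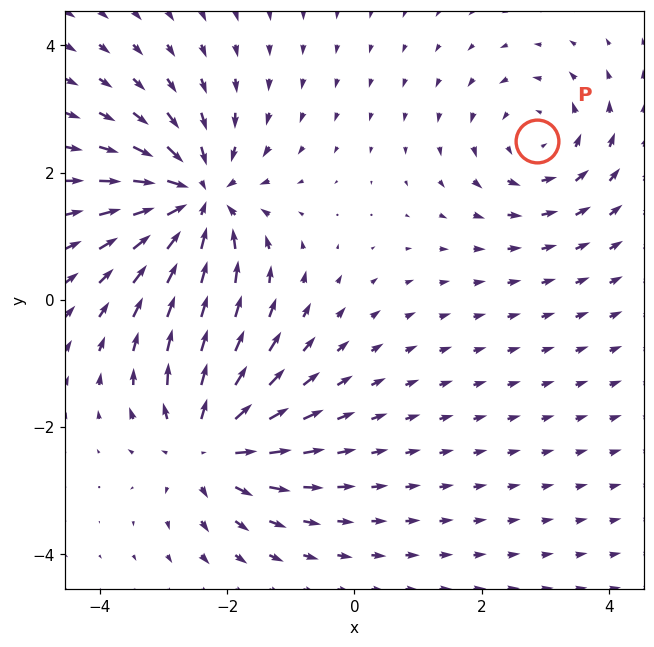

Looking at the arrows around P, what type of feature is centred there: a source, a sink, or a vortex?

vortex

At P (2.9, 2.5) the arrows circulate counterclockwise. Divergence ≈0, curl about +3 — near-zero divergence with nonzero curl is a vortex.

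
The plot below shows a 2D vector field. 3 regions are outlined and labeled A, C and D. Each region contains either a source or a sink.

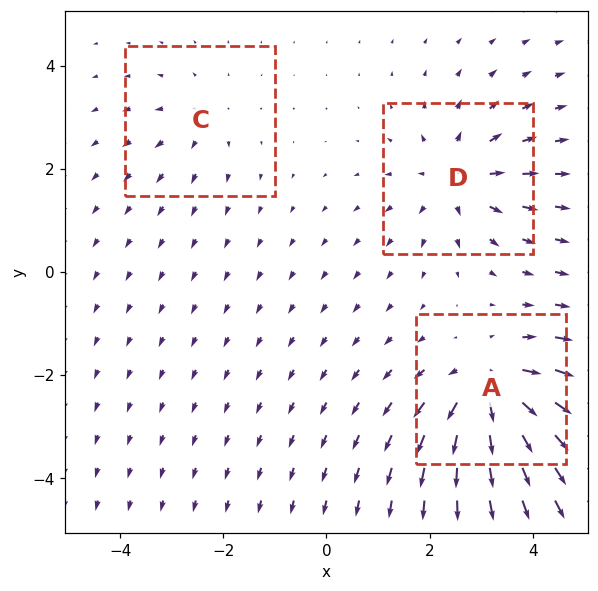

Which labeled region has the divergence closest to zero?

Divergence at each region's feature centre — A: about +5, C: about +2, D: about +4. Region C is closest to zero.

C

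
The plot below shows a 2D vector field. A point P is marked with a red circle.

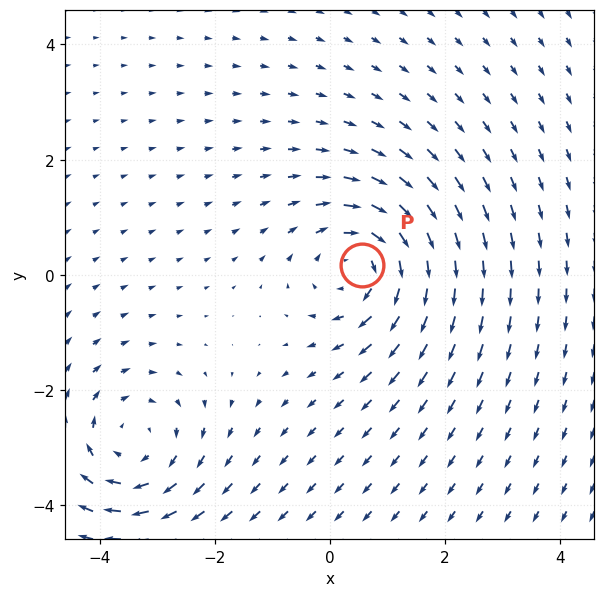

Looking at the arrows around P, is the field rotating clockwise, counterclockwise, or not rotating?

Near P at (0.6, 0.2) the arrows circulate clockwise. The curl (z-component) there is about -4; negative curl means clockwise rotation.

clockwise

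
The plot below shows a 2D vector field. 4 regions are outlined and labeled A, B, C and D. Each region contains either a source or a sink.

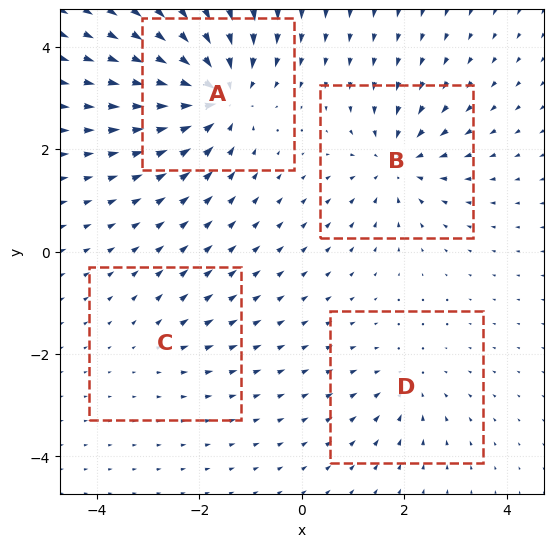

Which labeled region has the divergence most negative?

A

Divergence at each region's feature centre — A: about -8, B: about -6, C: about +2, D: about -3. Region A is most negative.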